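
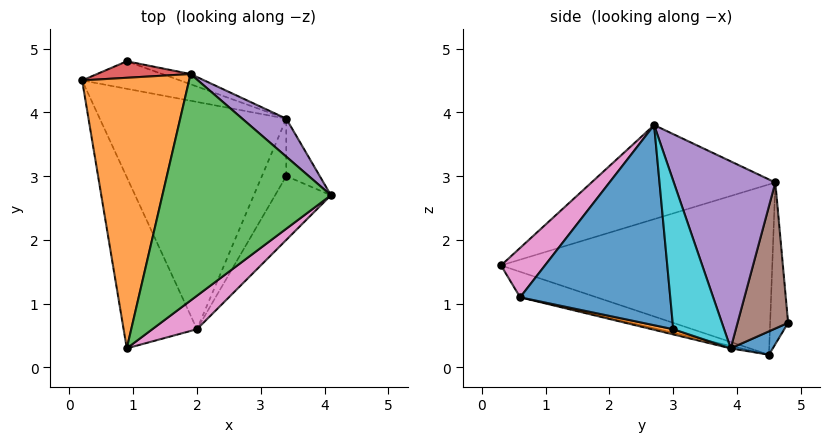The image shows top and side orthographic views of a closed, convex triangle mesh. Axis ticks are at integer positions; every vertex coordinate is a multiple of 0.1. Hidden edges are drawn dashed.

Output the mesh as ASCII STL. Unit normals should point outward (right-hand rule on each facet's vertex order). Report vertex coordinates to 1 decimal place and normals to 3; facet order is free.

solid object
 facet normal 0.158 0.733 -0.661
  outer loop
   vertex 3.4 3.9 0.3
   vertex 0.2 4.5 0.2
   vertex 0.9 4.8 0.7
  endloop
 endfacet
 facet normal -0.846 0.036 0.532
  outer loop
   vertex 1.9 4.6 2.9
   vertex 0.2 4.5 0.2
   vertex 0.9 0.3 1.6
  endloop
 endfacet
 facet normal -0.482 -0.149 0.863
  outer loop
   vertex 1.9 4.6 2.9
   vertex 0.9 0.3 1.6
   vertex 4.1 2.7 3.8
  endloop
 endfacet
 facet normal -0.558 0.764 0.323
  outer loop
   vertex 1.9 4.6 2.9
   vertex 0.9 4.8 0.7
   vertex 0.2 4.5 0.2
  endloop
 endfacet
 facet normal 0.612 0.777 0.144
  outer loop
   vertex 1.9 4.6 2.9
   vertex 4.1 2.7 3.8
   vertex 3.4 3.9 0.3
  endloop
 endfacet
 facet normal 0.329 0.942 -0.064
  outer loop
   vertex 1.9 4.6 2.9
   vertex 3.4 3.9 0.3
   vertex 0.9 4.8 0.7
  endloop
 endfacet
 facet normal 0.393 -0.849 0.355
  outer loop
   vertex 2.0 0.6 1.1
   vertex 4.1 2.7 3.8
   vertex 0.9 0.3 1.6
  endloop
 endfacet
 facet normal -0.308 -0.347 -0.886
  outer loop
   vertex 2.0 0.6 1.1
   vertex 0.9 0.3 1.6
   vertex 0.2 4.5 0.2
  endloop
 endfacet
 facet normal -0.013 -0.230 -0.973
  outer loop
   vertex 2.0 0.6 1.1
   vertex 0.2 4.5 0.2
   vertex 3.4 3.9 0.3
  endloop
 endfacet
 facet normal 0.973 -0.073 -0.220
  outer loop
   vertex 3.4 3.0 0.6
   vertex 3.4 3.9 0.3
   vertex 4.1 2.7 3.8
  endloop
 endfacet
 facet normal 0.819 -0.526 -0.229
  outer loop
   vertex 3.4 3.0 0.6
   vertex 4.1 2.7 3.8
   vertex 2.0 0.6 1.1
  endloop
 endfacet
 facet normal 0.199 -0.310 -0.930
  outer loop
   vertex 3.4 3.0 0.6
   vertex 2.0 0.6 1.1
   vertex 3.4 3.9 0.3
  endloop
 endfacet
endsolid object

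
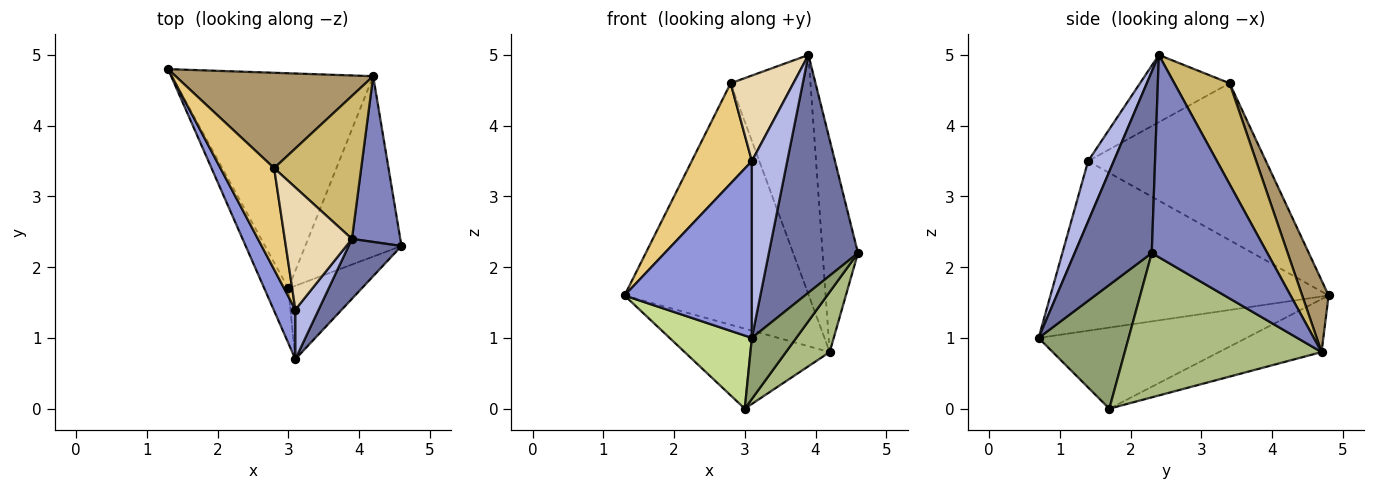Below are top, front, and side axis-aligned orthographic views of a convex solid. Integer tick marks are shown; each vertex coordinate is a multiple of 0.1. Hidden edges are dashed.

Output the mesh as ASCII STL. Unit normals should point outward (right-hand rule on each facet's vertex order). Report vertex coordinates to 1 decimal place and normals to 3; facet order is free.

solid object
 facet normal 0.643 -0.743 0.187
  outer loop
   vertex 3.9 2.4 5.0
   vertex 3.1 0.7 1.0
   vertex 4.6 2.3 2.2
  endloop
 endfacet
 facet normal 0.932 0.285 0.223
  outer loop
   vertex 4.2 4.7 0.8
   vertex 3.9 2.4 5.0
   vertex 4.6 2.3 2.2
  endloop
 endfacet
 facet normal -0.903 -0.413 0.116
  outer loop
   vertex 3.1 1.4 3.5
   vertex 1.3 4.8 1.6
   vertex 3.1 0.7 1.0
  endloop
 endfacet
 facet normal 0.572 -0.790 0.221
  outer loop
   vertex 3.1 1.4 3.5
   vertex 3.1 0.7 1.0
   vertex 3.9 2.4 5.0
  endloop
 endfacet
 facet normal 0.792 -0.390 -0.470
  outer loop
   vertex 3.0 1.7 0.0
   vertex 4.6 2.3 2.2
   vertex 3.1 0.7 1.0
  endloop
 endfacet
 facet normal 0.818 -0.182 -0.545
  outer loop
   vertex 3.0 1.7 0.0
   vertex 4.2 4.7 0.8
   vertex 4.6 2.3 2.2
  endloop
 endfacet
 facet normal -0.897 -0.355 -0.265
  outer loop
   vertex 3.0 1.7 0.0
   vertex 3.1 0.7 1.0
   vertex 1.3 4.8 1.6
  endloop
 endfacet
 facet normal -0.239 0.338 -0.910
  outer loop
   vertex 3.0 1.7 0.0
   vertex 1.3 4.8 1.6
   vertex 4.2 4.7 0.8
  endloop
 endfacet
 facet normal 0.132 0.922 0.364
  outer loop
   vertex 2.8 3.4 4.6
   vertex 4.2 4.7 0.8
   vertex 1.3 4.8 1.6
  endloop
 endfacet
 facet normal 0.511 0.738 0.441
  outer loop
   vertex 2.8 3.4 4.6
   vertex 3.9 2.4 5.0
   vertex 4.2 4.7 0.8
  endloop
 endfacet
 facet normal -0.901 -0.305 0.308
  outer loop
   vertex 2.8 3.4 4.6
   vertex 1.3 4.8 1.6
   vertex 3.1 1.4 3.5
  endloop
 endfacet
 facet normal -0.634 -0.444 0.634
  outer loop
   vertex 2.8 3.4 4.6
   vertex 3.1 1.4 3.5
   vertex 3.9 2.4 5.0
  endloop
 endfacet
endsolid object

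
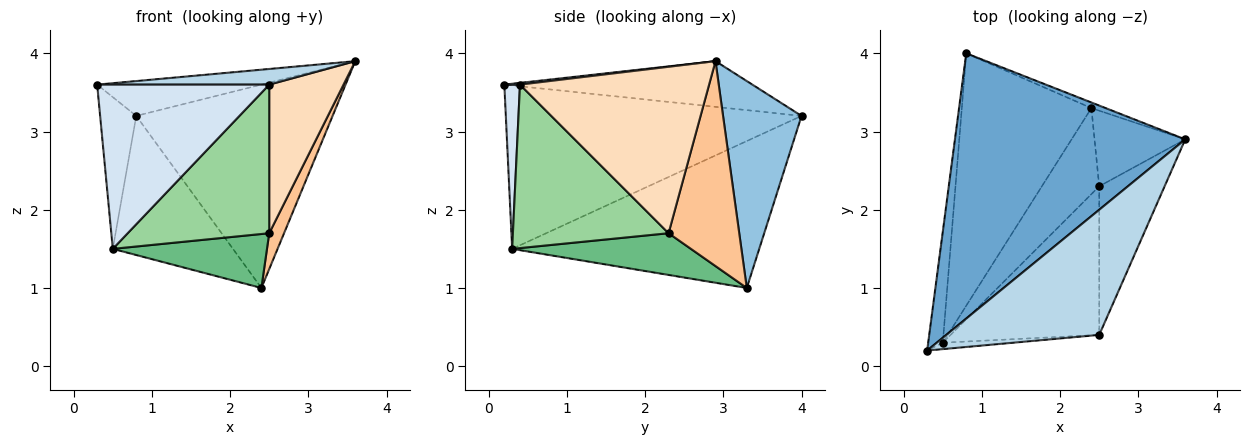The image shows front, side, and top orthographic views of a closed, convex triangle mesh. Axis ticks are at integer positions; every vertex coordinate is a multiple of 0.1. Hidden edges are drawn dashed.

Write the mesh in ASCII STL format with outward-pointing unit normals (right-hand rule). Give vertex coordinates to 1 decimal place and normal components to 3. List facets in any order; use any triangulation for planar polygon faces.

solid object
 facet normal -0.193 0.128 0.973
  outer loop
   vertex 0.8 4.0 3.2
   vertex 0.3 0.2 3.6
   vertex 3.6 2.9 3.9
  endloop
 endfacet
 facet normal 0.371 0.928 -0.026
  outer loop
   vertex 2.4 3.3 1.0
   vertex 0.8 4.0 3.2
   vertex 3.6 2.9 3.9
  endloop
 endfacet
 facet normal 0.011 -0.124 0.992
  outer loop
   vertex 2.5 0.4 3.6
   vertex 3.6 2.9 3.9
   vertex 0.3 0.2 3.6
  endloop
 endfacet
 facet normal 0.090 -0.995 -0.039
  outer loop
   vertex 0.5 0.3 1.5
   vertex 2.5 0.4 3.6
   vertex 0.3 0.2 3.6
  endloop
 endfacet
 facet normal -0.989 0.121 -0.088
  outer loop
   vertex 0.5 0.3 1.5
   vertex 0.3 0.2 3.6
   vertex 0.8 4.0 3.2
  endloop
 endfacet
 facet normal -0.705 0.343 -0.621
  outer loop
   vertex 0.5 0.3 1.5
   vertex 0.8 4.0 3.2
   vertex 2.4 3.3 1.0
  endloop
 endfacet
 facet normal 0.898 -0.189 -0.398
  outer loop
   vertex 2.5 2.3 1.7
   vertex 2.4 3.3 1.0
   vertex 3.6 2.9 3.9
  endloop
 endfacet
 facet normal 0.874 -0.343 -0.343
  outer loop
   vertex 2.5 2.3 1.7
   vertex 3.6 2.9 3.9
   vertex 2.5 0.4 3.6
  endloop
 endfacet
 facet normal 0.525 -0.452 -0.721
  outer loop
   vertex 2.5 2.3 1.7
   vertex 0.5 0.3 1.5
   vertex 2.4 3.3 1.0
  endloop
 endfacet
 facet normal 0.614 -0.558 -0.558
  outer loop
   vertex 2.5 2.3 1.7
   vertex 2.5 0.4 3.6
   vertex 0.5 0.3 1.5
  endloop
 endfacet
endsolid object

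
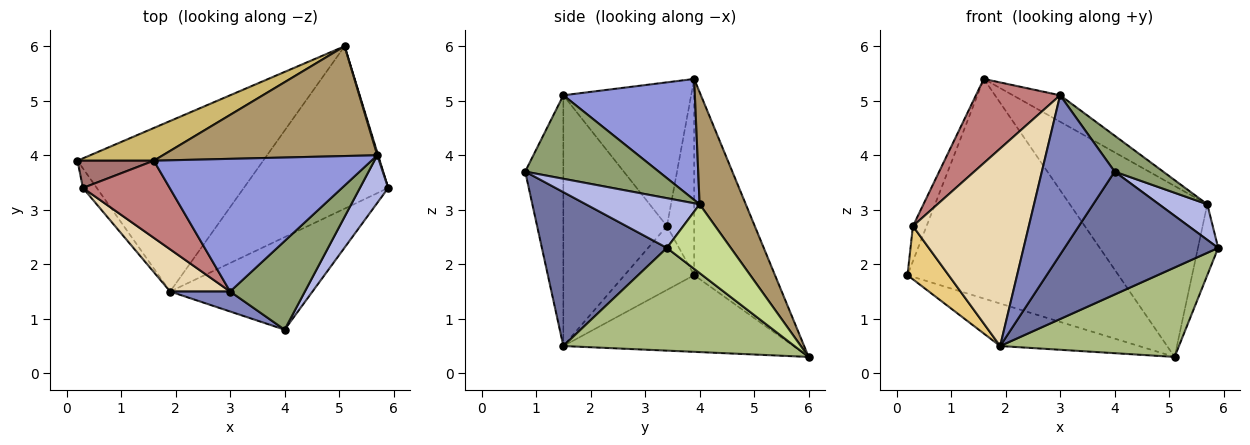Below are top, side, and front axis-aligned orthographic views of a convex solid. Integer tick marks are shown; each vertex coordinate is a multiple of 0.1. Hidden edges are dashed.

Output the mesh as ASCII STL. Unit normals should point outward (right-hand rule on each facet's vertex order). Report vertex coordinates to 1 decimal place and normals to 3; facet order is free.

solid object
 facet normal 0.545 -0.670 -0.504
  outer loop
   vertex 1.9 1.5 0.5
   vertex 5.9 3.4 2.3
   vertex 4.0 0.8 3.7
  endloop
 endfacet
 facet normal -0.462 -0.880 0.110
  outer loop
   vertex 3.0 1.5 5.1
   vertex 1.9 1.5 0.5
   vertex 4.0 0.8 3.7
  endloop
 endfacet
 facet normal 0.479 0.172 0.861
  outer loop
   vertex 5.7 4.0 3.1
   vertex 1.6 3.9 5.4
   vertex 3.0 1.5 5.1
  endloop
 endfacet
 facet normal 0.816 -0.346 0.464
  outer loop
   vertex 5.7 4.0 3.1
   vertex 4.0 0.8 3.7
   vertex 5.9 3.4 2.3
  endloop
 endfacet
 facet normal 0.719 -0.261 0.644
  outer loop
   vertex 5.7 4.0 3.1
   vertex 3.0 1.5 5.1
   vertex 4.0 0.8 3.7
  endloop
 endfacet
 facet normal 0.529 -0.409 -0.744
  outer loop
   vertex 5.1 6.0 0.3
   vertex 5.9 3.4 2.3
   vertex 1.9 1.5 0.5
  endloop
 endfacet
 facet normal 0.953 0.302 0.012
  outer loop
   vertex 5.1 6.0 0.3
   vertex 5.7 4.0 3.1
   vertex 5.9 3.4 2.3
  endloop
 endfacet
 facet normal -0.372 0.224 -0.901
  outer loop
   vertex 5.1 6.0 0.3
   vertex 1.9 1.5 0.5
   vertex 0.2 3.9 1.8
  endloop
 endfacet
 facet normal 0.272 0.810 0.520
  outer loop
   vertex 5.1 6.0 0.3
   vertex 1.6 3.9 5.4
   vertex 5.7 4.0 3.1
  endloop
 endfacet
 facet normal -0.354 0.925 0.138
  outer loop
   vertex 5.1 6.0 0.3
   vertex 0.2 3.9 1.8
   vertex 1.6 3.9 5.4
  endloop
 endfacet
 facet normal -0.846 -0.500 -0.184
  outer loop
   vertex 0.3 3.4 2.7
   vertex 0.2 3.9 1.8
   vertex 1.9 1.5 0.5
  endloop
 endfacet
 facet normal -0.658 -0.736 0.157
  outer loop
   vertex 0.3 3.4 2.7
   vertex 1.9 1.5 0.5
   vertex 3.0 1.5 5.1
  endloop
 endfacet
 facet normal -0.845 0.422 0.329
  outer loop
   vertex 0.3 3.4 2.7
   vertex 1.6 3.9 5.4
   vertex 0.2 3.9 1.8
  endloop
 endfacet
 facet normal -0.746 -0.491 0.450
  outer loop
   vertex 0.3 3.4 2.7
   vertex 3.0 1.5 5.1
   vertex 1.6 3.9 5.4
  endloop
 endfacet
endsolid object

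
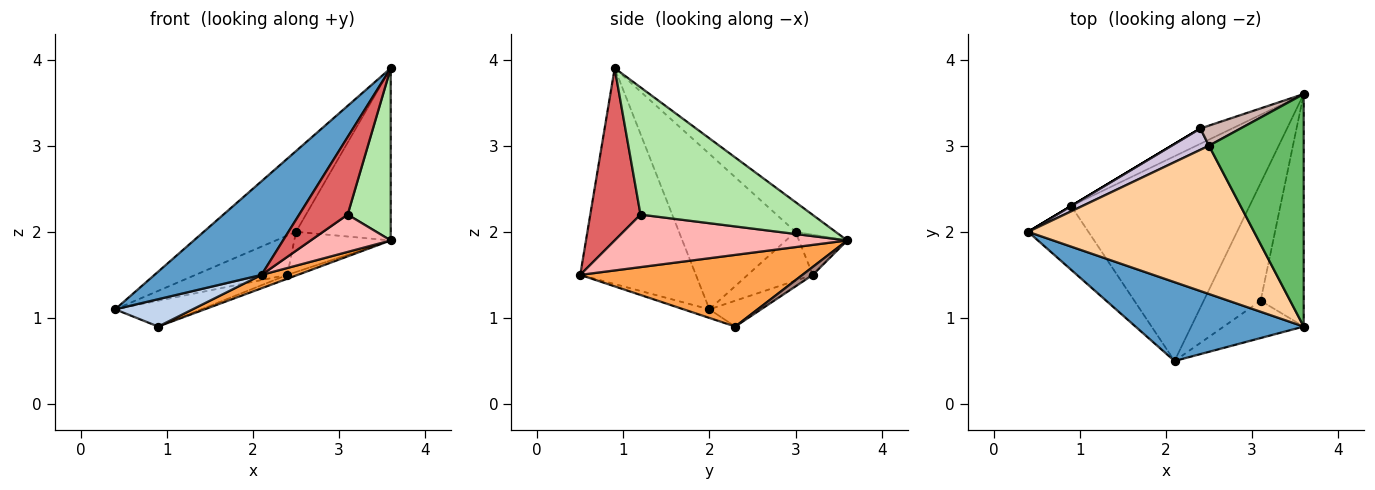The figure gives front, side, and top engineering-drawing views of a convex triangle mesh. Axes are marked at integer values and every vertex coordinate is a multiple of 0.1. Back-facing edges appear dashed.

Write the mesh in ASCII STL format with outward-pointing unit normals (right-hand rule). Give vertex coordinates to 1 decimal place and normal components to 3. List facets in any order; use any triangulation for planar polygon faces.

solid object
 facet normal -0.637 -0.590 0.496
  outer loop
   vertex 2.1 0.5 1.5
   vertex 3.6 0.9 3.9
   vertex 0.4 2.0 1.1
  endloop
 endfacet
 facet normal -0.130 -0.391 -0.911
  outer loop
   vertex 0.9 2.3 0.9
   vertex 2.1 0.5 1.5
   vertex 0.4 2.0 1.1
  endloop
 endfacet
 facet normal 0.372 -0.061 -0.926
  outer loop
   vertex 0.9 2.3 0.9
   vertex 3.6 3.6 1.9
   vertex 2.1 0.5 1.5
  endloop
 endfacet
 facet normal -0.517 0.409 0.752
  outer loop
   vertex 2.5 3.0 2.0
   vertex 0.4 2.0 1.1
   vertex 3.6 0.9 3.9
  endloop
 endfacet
 facet normal -0.244 0.577 0.779
  outer loop
   vertex 2.5 3.0 2.0
   vertex 3.6 0.9 3.9
   vertex 3.6 3.6 1.9
  endloop
 endfacet
 facet normal 0.922 -0.231 -0.312
  outer loop
   vertex 3.1 1.2 2.2
   vertex 3.6 3.6 1.9
   vertex 3.6 0.9 3.9
  endloop
 endfacet
 facet normal 0.683 -0.658 -0.317
  outer loop
   vertex 3.1 1.2 2.2
   vertex 3.6 0.9 3.9
   vertex 2.1 0.5 1.5
  endloop
 endfacet
 facet normal 0.660 -0.227 -0.716
  outer loop
   vertex 3.1 1.2 2.2
   vertex 2.1 0.5 1.5
   vertex 3.6 3.6 1.9
  endloop
 endfacet
 facet normal -0.514 0.857 0.000
  outer loop
   vertex 2.4 3.2 1.5
   vertex 0.9 2.3 0.9
   vertex 0.4 2.0 1.1
  endloop
 endfacet
 facet normal -0.529 0.746 0.404
  outer loop
   vertex 2.4 3.2 1.5
   vertex 0.4 2.0 1.1
   vertex 2.5 3.0 2.0
  endloop
 endfacet
 facet normal 0.236 0.236 -0.943
  outer loop
   vertex 2.4 3.2 1.5
   vertex 3.6 3.6 1.9
   vertex 0.9 2.3 0.9
  endloop
 endfacet
 facet normal -0.408 0.816 0.408
  outer loop
   vertex 2.4 3.2 1.5
   vertex 2.5 3.0 2.0
   vertex 3.6 3.6 1.9
  endloop
 endfacet
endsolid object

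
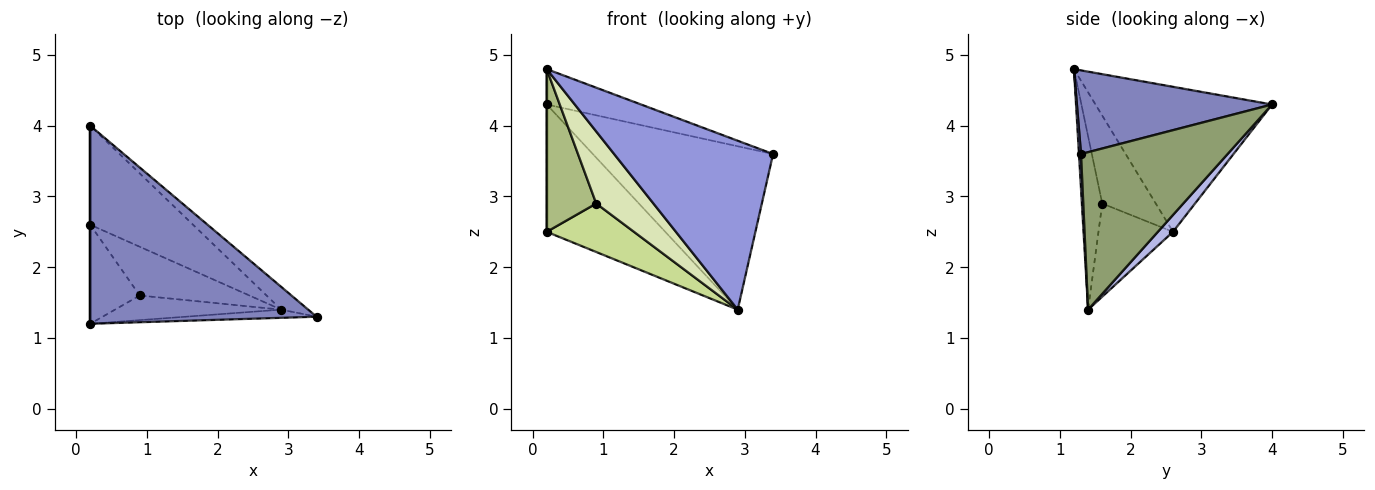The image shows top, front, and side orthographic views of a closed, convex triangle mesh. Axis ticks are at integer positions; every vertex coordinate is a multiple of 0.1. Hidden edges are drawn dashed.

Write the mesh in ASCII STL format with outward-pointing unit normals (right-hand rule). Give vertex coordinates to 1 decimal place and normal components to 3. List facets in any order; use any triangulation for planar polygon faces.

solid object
 facet normal -1.000 0.000 0.000
  outer loop
   vertex 0.2 4.0 4.3
   vertex 0.2 2.6 2.5
   vertex 0.2 1.2 4.8
  endloop
 endfacet
 facet normal 0.342 0.165 0.925
  outer loop
   vertex 0.2 4.0 4.3
   vertex 0.2 1.2 4.8
   vertex 3.4 1.3 3.6
  endloop
 endfacet
 facet normal 0.013 -0.999 -0.048
  outer loop
   vertex 2.9 1.4 1.4
   vertex 3.4 1.3 3.6
   vertex 0.2 1.2 4.8
  endloop
 endfacet
 facet normal 0.100 0.785 -0.611
  outer loop
   vertex 2.9 1.4 1.4
   vertex 0.2 2.6 2.5
   vertex 0.2 4.0 4.3
  endloop
 endfacet
 facet normal 0.627 0.771 -0.108
  outer loop
   vertex 2.9 1.4 1.4
   vertex 0.2 4.0 4.3
   vertex 3.4 1.3 3.6
  endloop
 endfacet
 facet normal -0.678 -0.628 -0.382
  outer loop
   vertex 0.9 1.6 2.9
   vertex 0.2 1.2 4.8
   vertex 0.2 2.6 2.5
  endloop
 endfacet
 facet normal -0.516 -0.604 -0.607
  outer loop
   vertex 0.9 1.6 2.9
   vertex 0.2 2.6 2.5
   vertex 2.9 1.4 1.4
  endloop
 endfacet
 facet normal -0.320 -0.897 -0.306
  outer loop
   vertex 0.9 1.6 2.9
   vertex 2.9 1.4 1.4
   vertex 0.2 1.2 4.8
  endloop
 endfacet
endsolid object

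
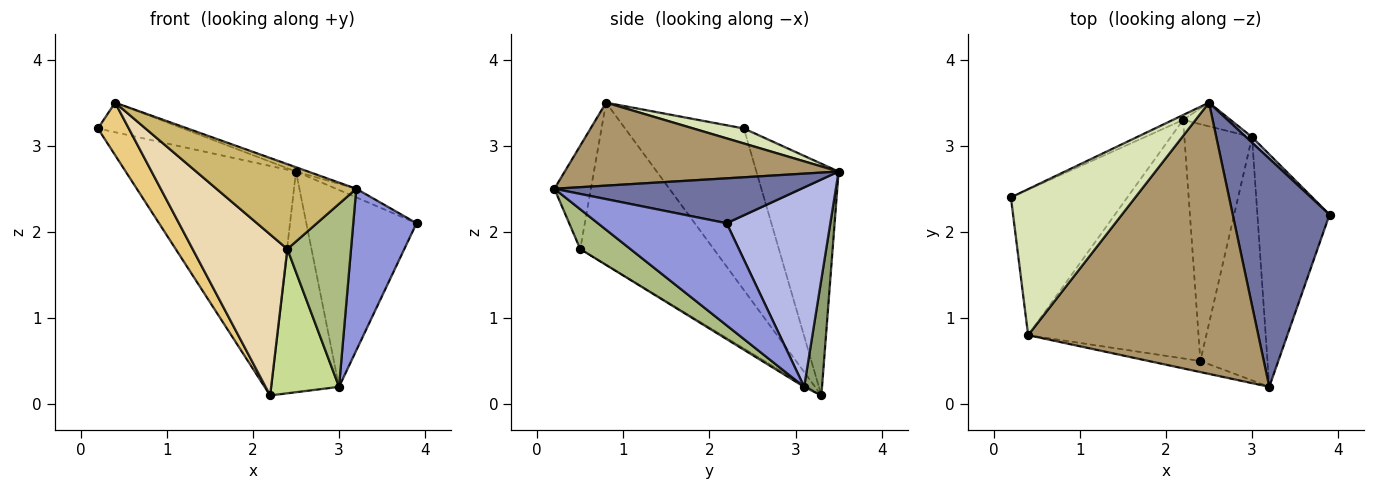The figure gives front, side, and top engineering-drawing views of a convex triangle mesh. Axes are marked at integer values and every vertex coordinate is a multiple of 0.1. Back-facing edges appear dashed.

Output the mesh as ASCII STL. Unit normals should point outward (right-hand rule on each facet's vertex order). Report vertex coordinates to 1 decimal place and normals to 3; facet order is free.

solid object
 facet normal 0.420 0.034 0.907
  outer loop
   vertex 2.5 3.5 2.7
   vertex 3.2 0.2 2.5
   vertex 3.9 2.2 2.1
  endloop
 endfacet
 facet normal -0.435 0.900 -0.019
  outer loop
   vertex 2.5 3.5 2.7
   vertex 2.2 3.3 0.1
   vertex 0.2 2.4 3.2
  endloop
 endfacet
 facet normal 0.758 -0.372 -0.535
  outer loop
   vertex 3.0 3.1 0.2
   vertex 3.9 2.2 2.1
   vertex 3.2 0.2 2.5
  endloop
 endfacet
 facet normal 0.685 0.728 0.020
  outer loop
   vertex 3.0 3.1 0.2
   vertex 2.5 3.5 2.7
   vertex 3.9 2.2 2.1
  endloop
 endfacet
 facet normal 0.253 0.962 -0.103
  outer loop
   vertex 3.0 3.1 0.2
   vertex 2.2 3.3 0.1
   vertex 2.5 3.5 2.7
  endloop
 endfacet
 facet normal 0.428 -0.543 -0.722
  outer loop
   vertex 3.0 3.1 0.2
   vertex 3.2 0.2 2.5
   vertex 2.4 0.5 1.8
  endloop
 endfacet
 facet normal -0.023 -0.520 -0.854
  outer loop
   vertex 3.0 3.1 0.2
   vertex 2.4 0.5 1.8
   vertex 2.2 3.3 0.1
  endloop
 endfacet
 facet normal 0.117 0.197 0.973
  outer loop
   vertex 0.4 0.8 3.5
   vertex 2.5 3.5 2.7
   vertex 0.2 2.4 3.2
  endloop
 endfacet
 facet normal 0.339 0.015 0.941
  outer loop
   vertex 0.4 0.8 3.5
   vertex 3.2 0.2 2.5
   vertex 2.5 3.5 2.7
  endloop
 endfacet
 facet normal -0.250 -0.960 -0.125
  outer loop
   vertex 0.4 0.8 3.5
   vertex 2.4 0.5 1.8
   vertex 3.2 0.2 2.5
  endloop
 endfacet
 facet normal -0.794 -0.206 -0.572
  outer loop
   vertex 0.4 0.8 3.5
   vertex 0.2 2.4 3.2
   vertex 2.2 3.3 0.1
  endloop
 endfacet
 facet normal -0.619 -0.439 -0.651
  outer loop
   vertex 0.4 0.8 3.5
   vertex 2.2 3.3 0.1
   vertex 2.4 0.5 1.8
  endloop
 endfacet
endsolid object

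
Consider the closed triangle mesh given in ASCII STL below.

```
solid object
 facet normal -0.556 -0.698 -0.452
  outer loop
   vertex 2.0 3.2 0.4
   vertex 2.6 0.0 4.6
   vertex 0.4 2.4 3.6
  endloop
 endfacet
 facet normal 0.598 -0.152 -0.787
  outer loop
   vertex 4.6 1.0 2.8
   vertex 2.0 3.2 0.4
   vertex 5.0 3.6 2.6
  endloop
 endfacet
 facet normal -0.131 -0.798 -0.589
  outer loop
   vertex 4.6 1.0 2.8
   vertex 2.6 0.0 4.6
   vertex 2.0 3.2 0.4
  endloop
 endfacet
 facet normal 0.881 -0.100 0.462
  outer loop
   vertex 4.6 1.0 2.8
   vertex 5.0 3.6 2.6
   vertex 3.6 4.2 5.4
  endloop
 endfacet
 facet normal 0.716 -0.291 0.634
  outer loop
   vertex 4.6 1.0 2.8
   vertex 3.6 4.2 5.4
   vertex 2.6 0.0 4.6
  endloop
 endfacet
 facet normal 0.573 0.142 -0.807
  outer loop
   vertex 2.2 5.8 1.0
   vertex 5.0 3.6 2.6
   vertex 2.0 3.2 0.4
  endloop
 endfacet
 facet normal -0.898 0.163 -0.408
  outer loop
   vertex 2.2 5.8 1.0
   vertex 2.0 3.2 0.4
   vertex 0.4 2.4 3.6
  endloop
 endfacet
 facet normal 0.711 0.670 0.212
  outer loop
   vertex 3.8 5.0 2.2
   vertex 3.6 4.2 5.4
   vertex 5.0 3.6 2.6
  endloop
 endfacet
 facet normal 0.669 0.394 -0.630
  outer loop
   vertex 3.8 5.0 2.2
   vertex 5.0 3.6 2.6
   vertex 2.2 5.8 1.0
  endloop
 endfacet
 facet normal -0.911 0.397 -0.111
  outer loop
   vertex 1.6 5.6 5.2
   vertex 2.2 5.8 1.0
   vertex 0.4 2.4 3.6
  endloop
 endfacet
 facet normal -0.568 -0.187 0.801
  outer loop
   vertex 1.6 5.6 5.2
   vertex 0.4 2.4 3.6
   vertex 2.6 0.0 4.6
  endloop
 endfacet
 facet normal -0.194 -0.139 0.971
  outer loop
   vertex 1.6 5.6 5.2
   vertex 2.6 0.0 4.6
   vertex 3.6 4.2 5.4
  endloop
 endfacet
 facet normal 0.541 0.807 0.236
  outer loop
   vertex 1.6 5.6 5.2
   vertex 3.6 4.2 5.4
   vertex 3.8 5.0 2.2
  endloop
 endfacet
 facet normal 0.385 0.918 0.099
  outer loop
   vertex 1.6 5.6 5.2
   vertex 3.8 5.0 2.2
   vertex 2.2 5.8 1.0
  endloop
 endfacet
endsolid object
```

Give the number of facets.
14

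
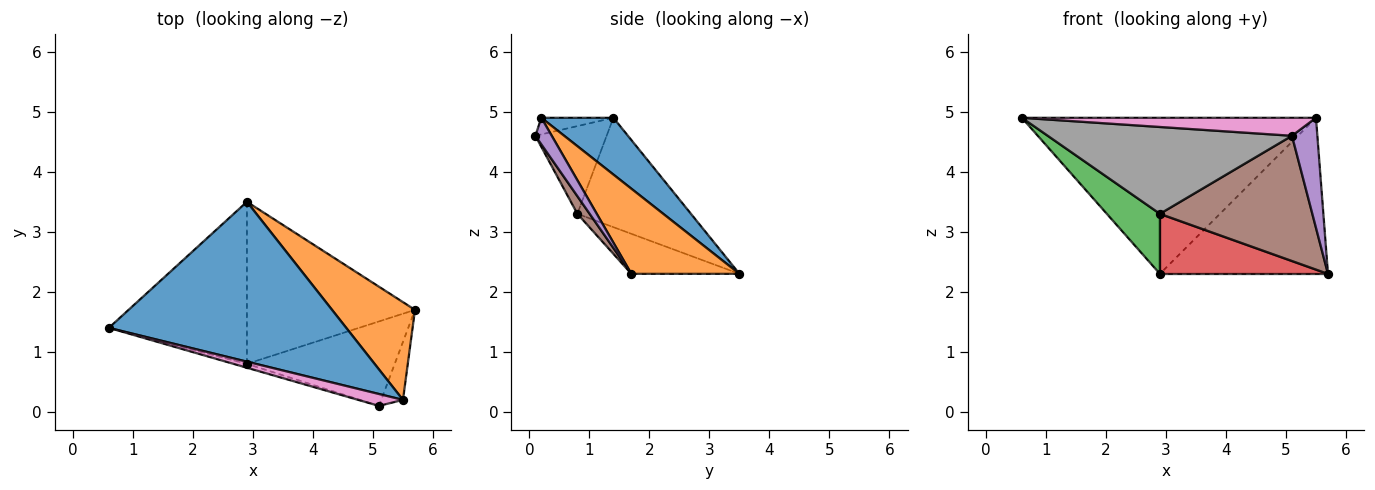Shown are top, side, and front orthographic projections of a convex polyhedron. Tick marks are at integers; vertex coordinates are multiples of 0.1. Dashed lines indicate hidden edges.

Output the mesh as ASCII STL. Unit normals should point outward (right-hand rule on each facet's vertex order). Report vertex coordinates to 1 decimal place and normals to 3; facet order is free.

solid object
 facet normal 0.169 0.689 0.705
  outer loop
   vertex 5.5 0.2 4.9
   vertex 2.9 3.5 2.3
   vertex 0.6 1.4 4.9
  endloop
 endfacet
 facet normal 0.478 0.744 0.466
  outer loop
   vertex 5.5 0.2 4.9
   vertex 5.7 1.7 2.3
   vertex 2.9 3.5 2.3
  endloop
 endfacet
 facet normal -0.596 -0.279 -0.753
  outer loop
   vertex 2.9 0.8 3.3
   vertex 0.6 1.4 4.9
   vertex 2.9 3.5 2.3
  endloop
 endfacet
 facet normal -0.218 -0.339 -0.915
  outer loop
   vertex 2.9 0.8 3.3
   vertex 2.9 3.5 2.3
   vertex 5.7 1.7 2.3
  endloop
 endfacet
 facet normal 0.496 -0.768 -0.405
  outer loop
   vertex 5.1 0.1 4.6
   vertex 5.7 1.7 2.3
   vertex 5.5 0.2 4.9
  endloop
 endfacet
 facet normal 0.067 -0.827 -0.558
  outer loop
   vertex 5.1 0.1 4.6
   vertex 2.9 0.8 3.3
   vertex 5.7 1.7 2.3
  endloop
 endfacet
 facet normal -0.200 -0.818 0.540
  outer loop
   vertex 5.1 0.1 4.6
   vertex 5.5 0.2 4.9
   vertex 0.6 1.4 4.9
  endloop
 endfacet
 facet normal -0.280 -0.959 -0.043
  outer loop
   vertex 5.1 0.1 4.6
   vertex 0.6 1.4 4.9
   vertex 2.9 0.8 3.3
  endloop
 endfacet
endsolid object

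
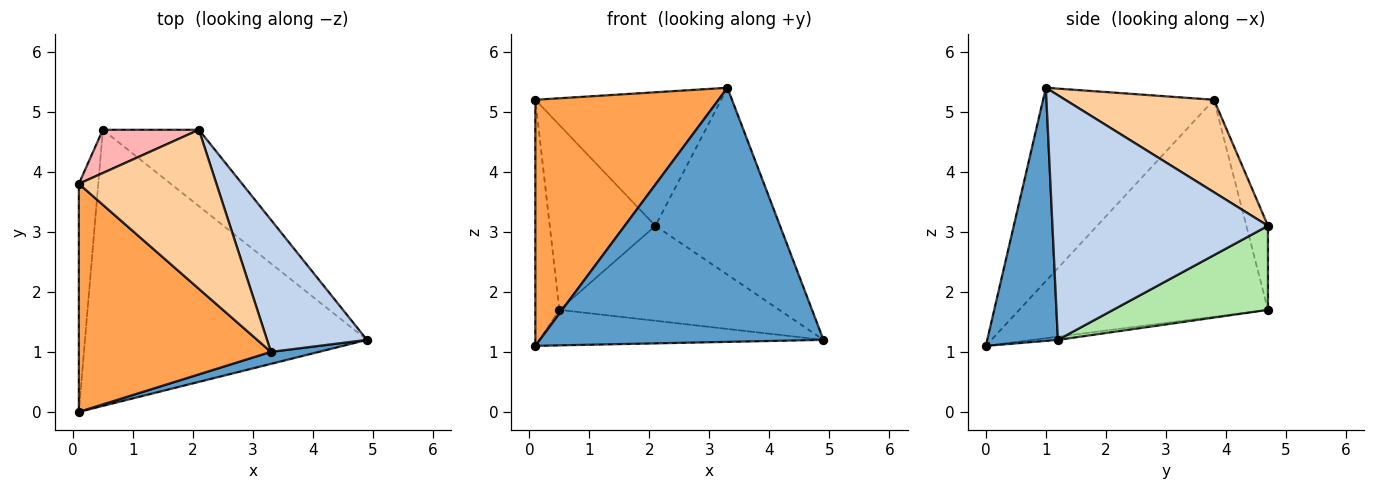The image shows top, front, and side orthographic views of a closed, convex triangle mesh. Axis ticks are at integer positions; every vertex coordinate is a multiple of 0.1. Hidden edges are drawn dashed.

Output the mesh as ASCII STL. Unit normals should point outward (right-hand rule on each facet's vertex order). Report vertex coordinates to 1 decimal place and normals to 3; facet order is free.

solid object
 facet normal 0.241 -0.969 0.046
  outer loop
   vertex 3.3 1.0 5.4
   vertex 0.1 0.0 1.1
   vertex 4.9 1.2 1.2
  endloop
 endfacet
 facet normal 0.816 0.472 0.333
  outer loop
   vertex 3.3 1.0 5.4
   vertex 4.9 1.2 1.2
   vertex 2.1 4.7 3.1
  endloop
 endfacet
 facet normal -0.565 -0.605 0.561
  outer loop
   vertex 0.1 3.8 5.2
   vertex 0.1 0.0 1.1
   vertex 3.3 1.0 5.4
  endloop
 endfacet
 facet normal 0.458 0.572 0.681
  outer loop
   vertex 0.1 3.8 5.2
   vertex 3.3 1.0 5.4
   vertex 2.1 4.7 3.1
  endloop
 endfacet
 facet normal -0.011 0.128 -0.992
  outer loop
   vertex 0.5 4.7 1.7
   vertex 4.9 1.2 1.2
   vertex 0.1 0.0 1.1
  endloop
 endfacet
 facet normal 0.481 0.683 -0.550
  outer loop
   vertex 0.5 4.7 1.7
   vertex 2.1 4.7 3.1
   vertex 4.9 1.2 1.2
  endloop
 endfacet
 facet normal -0.991 0.096 -0.089
  outer loop
   vertex 0.5 4.7 1.7
   vertex 0.1 0.0 1.1
   vertex 0.1 3.8 5.2
  endloop
 endfacet
 facet normal -0.195 0.955 0.223
  outer loop
   vertex 0.5 4.7 1.7
   vertex 0.1 3.8 5.2
   vertex 2.1 4.7 3.1
  endloop
 endfacet
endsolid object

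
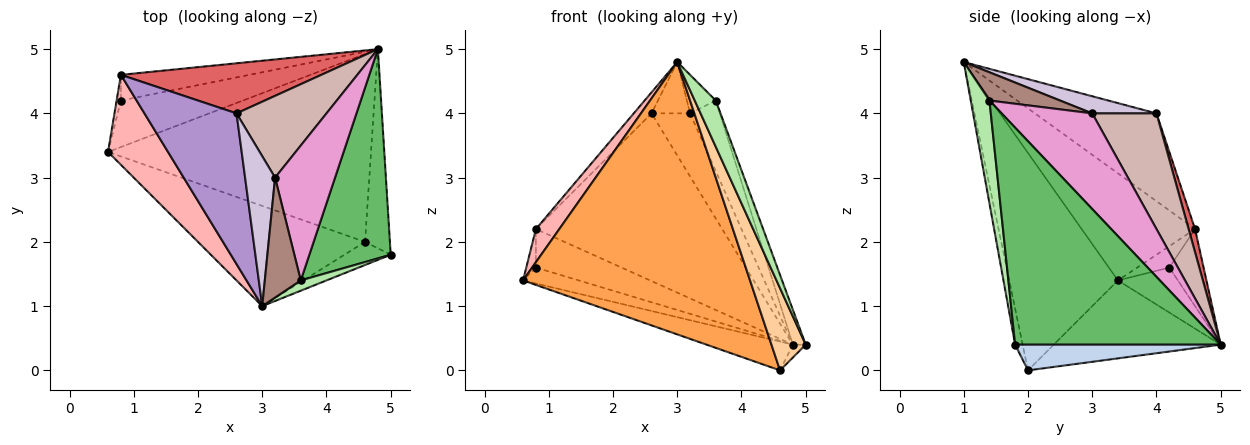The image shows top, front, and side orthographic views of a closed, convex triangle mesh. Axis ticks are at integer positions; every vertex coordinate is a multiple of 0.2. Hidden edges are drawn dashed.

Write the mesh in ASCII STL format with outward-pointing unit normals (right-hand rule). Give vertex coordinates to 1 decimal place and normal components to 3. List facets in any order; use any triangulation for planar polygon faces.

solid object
 facet normal -0.281 0.145 -0.949
  outer loop
   vertex 4.6 2.0 0.0
   vertex 0.6 3.4 1.4
   vertex 4.8 5.0 0.4
  endloop
 endfacet
 facet normal 0.718 0.045 -0.695
  outer loop
   vertex 4.6 2.0 0.0
   vertex 4.8 5.0 0.4
   vertex 5.0 1.8 0.4
  endloop
 endfacet
 facet normal -0.410 -0.856 -0.315
  outer loop
   vertex 4.6 2.0 0.0
   vertex 3.0 1.0 4.8
   vertex 0.6 3.4 1.4
  endloop
 endfacet
 facet normal -0.206 -0.942 -0.265
  outer loop
   vertex 4.6 2.0 0.0
   vertex 5.0 1.8 0.4
   vertex 3.0 1.0 4.8
  endloop
 endfacet
 facet normal 0.935 0.058 0.351
  outer loop
   vertex 3.6 1.4 4.2
   vertex 5.0 1.8 0.4
   vertex 4.8 5.0 0.4
  endloop
 endfacet
 facet normal 0.655 -0.737 0.164
  outer loop
   vertex 3.6 1.4 4.2
   vertex 3.0 1.0 4.8
   vertex 5.0 1.8 0.4
  endloop
 endfacet
 facet normal 0.033 0.958 0.286
  outer loop
   vertex 0.8 4.6 2.2
   vertex 2.6 4.0 4.0
   vertex 4.8 5.0 0.4
  endloop
 endfacet
 facet normal -0.859 -0.177 0.481
  outer loop
   vertex 0.8 4.6 2.2
   vertex 0.6 3.4 1.4
   vertex 3.0 1.0 4.8
  endloop
 endfacet
 facet normal -0.687 0.100 0.720
  outer loop
   vertex 0.8 4.6 2.2
   vertex 3.0 1.0 4.8
   vertex 2.6 4.0 4.0
  endloop
 endfacet
 facet normal 0.476 0.285 0.832
  outer loop
   vertex 3.2 3.0 4.0
   vertex 2.6 4.0 4.0
   vertex 3.0 1.0 4.8
  endloop
 endfacet
 facet normal 0.599 0.245 0.762
  outer loop
   vertex 3.2 3.0 4.0
   vertex 3.0 1.0 4.8
   vertex 3.6 1.4 4.2
  endloop
 endfacet
 facet normal 0.713 0.428 0.555
  outer loop
   vertex 3.2 3.0 4.0
   vertex 4.8 5.0 0.4
   vertex 2.6 4.0 4.0
  endloop
 endfacet
 facet normal 0.816 0.268 0.512
  outer loop
   vertex 3.2 3.0 4.0
   vertex 3.6 1.4 4.2
   vertex 4.8 5.0 0.4
  endloop
 endfacet
 facet normal -0.329 0.306 -0.893
  outer loop
   vertex 0.8 4.2 1.6
   vertex 4.8 5.0 0.4
   vertex 0.6 3.4 1.4
  endloop
 endfacet
 facet normal -0.941 0.282 -0.188
  outer loop
   vertex 0.8 4.2 1.6
   vertex 0.6 3.4 1.4
   vertex 0.8 4.6 2.2
  endloop
 endfacet
 facet normal -0.316 0.789 -0.526
  outer loop
   vertex 0.8 4.2 1.6
   vertex 0.8 4.6 2.2
   vertex 4.8 5.0 0.4
  endloop
 endfacet
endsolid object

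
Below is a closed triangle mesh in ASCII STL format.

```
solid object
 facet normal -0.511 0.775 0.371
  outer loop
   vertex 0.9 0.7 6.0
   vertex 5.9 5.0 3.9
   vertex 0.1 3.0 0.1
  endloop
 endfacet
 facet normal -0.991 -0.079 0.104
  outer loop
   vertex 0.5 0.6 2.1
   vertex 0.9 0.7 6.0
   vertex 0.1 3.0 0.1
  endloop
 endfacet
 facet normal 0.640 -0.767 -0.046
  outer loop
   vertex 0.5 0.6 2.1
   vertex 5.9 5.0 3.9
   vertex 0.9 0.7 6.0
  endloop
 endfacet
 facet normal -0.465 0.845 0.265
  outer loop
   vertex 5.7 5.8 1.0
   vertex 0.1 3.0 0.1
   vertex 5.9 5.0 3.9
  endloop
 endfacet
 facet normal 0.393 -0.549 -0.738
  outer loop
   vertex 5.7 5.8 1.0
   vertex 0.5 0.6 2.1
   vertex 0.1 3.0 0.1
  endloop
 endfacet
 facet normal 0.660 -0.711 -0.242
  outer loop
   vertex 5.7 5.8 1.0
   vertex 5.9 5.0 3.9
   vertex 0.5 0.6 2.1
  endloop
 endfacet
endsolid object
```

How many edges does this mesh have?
9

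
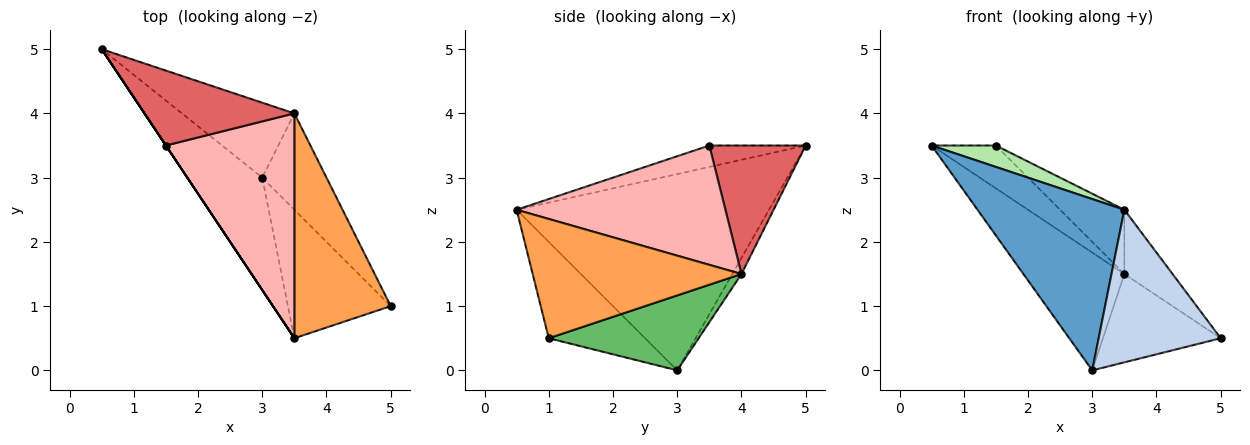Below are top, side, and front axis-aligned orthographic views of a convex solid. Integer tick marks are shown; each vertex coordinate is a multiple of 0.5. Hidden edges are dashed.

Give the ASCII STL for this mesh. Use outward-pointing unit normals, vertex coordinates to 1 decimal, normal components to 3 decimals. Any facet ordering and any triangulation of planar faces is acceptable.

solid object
 facet normal -0.821 -0.478 -0.313
  outer loop
   vertex 3.0 3.0 0.0
   vertex 3.5 0.5 2.5
   vertex 0.5 5.0 3.5
  endloop
 endfacet
 facet normal -0.517 -0.655 -0.551
  outer loop
   vertex 3.0 3.0 0.0
   vertex 5.0 1.0 0.5
   vertex 3.5 0.5 2.5
  endloop
 endfacet
 facet normal 0.766 0.177 0.618
  outer loop
   vertex 3.5 4.0 1.5
   vertex 3.5 0.5 2.5
   vertex 5.0 1.0 0.5
  endloop
 endfacet
 facet normal -0.076 0.841 -0.535
  outer loop
   vertex 3.5 4.0 1.5
   vertex 3.0 3.0 0.0
   vertex 0.5 5.0 3.5
  endloop
 endfacet
 facet normal 0.652 0.512 -0.559
  outer loop
   vertex 3.5 4.0 1.5
   vertex 5.0 1.0 0.5
   vertex 3.0 3.0 0.0
  endloop
 endfacet
 facet normal -0.832 -0.555 0.000
  outer loop
   vertex 1.5 3.5 3.5
   vertex 0.5 5.0 3.5
   vertex 3.5 0.5 2.5
  endloop
 endfacet
 facet normal 0.597 0.398 0.697
  outer loop
   vertex 1.5 3.5 3.5
   vertex 3.5 4.0 1.5
   vertex 0.5 5.0 3.5
  endloop
 endfacet
 facet normal 0.666 0.205 0.717
  outer loop
   vertex 1.5 3.5 3.5
   vertex 3.5 0.5 2.5
   vertex 3.5 4.0 1.5
  endloop
 endfacet
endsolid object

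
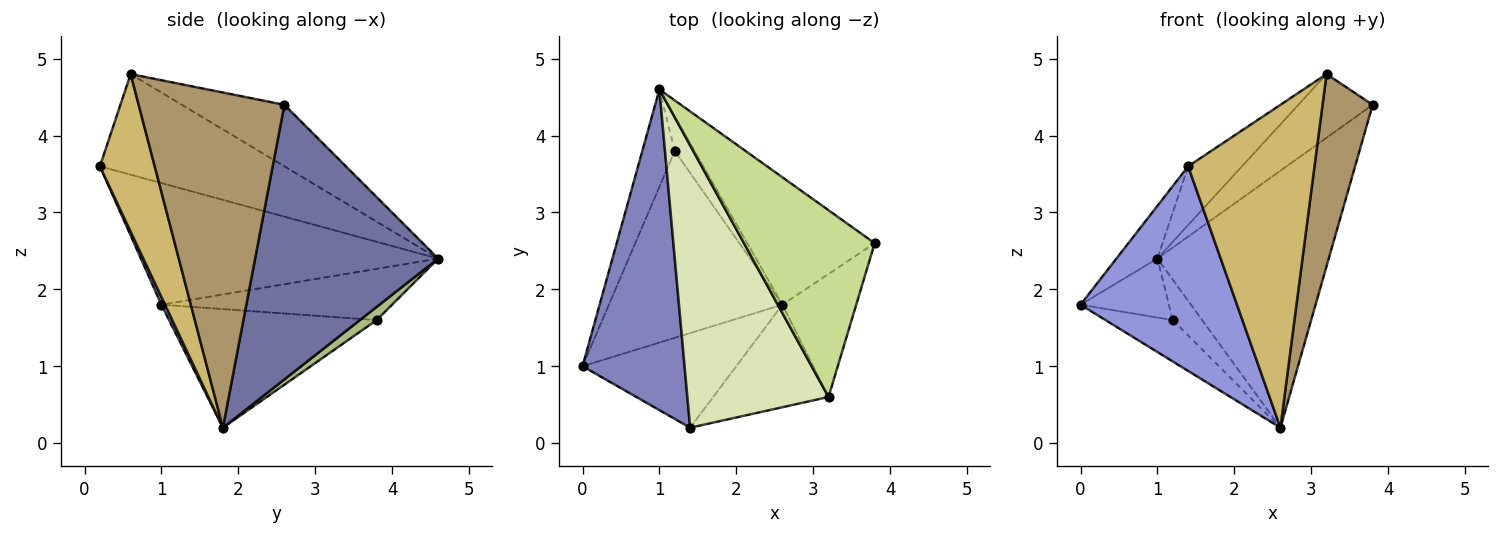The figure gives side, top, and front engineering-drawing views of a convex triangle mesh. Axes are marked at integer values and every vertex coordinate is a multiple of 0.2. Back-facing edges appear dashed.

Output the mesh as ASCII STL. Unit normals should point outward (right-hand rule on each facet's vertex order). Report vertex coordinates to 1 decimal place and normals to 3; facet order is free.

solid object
 facet normal 0.691 0.647 -0.321
  outer loop
   vertex 2.6 1.8 0.2
   vertex 1.0 4.6 2.4
   vertex 3.8 2.6 4.4
  endloop
 endfacet
 facet normal -0.762 0.105 0.639
  outer loop
   vertex 1.4 0.2 3.6
   vertex 1.0 4.6 2.4
   vertex 0.0 1.0 1.8
  endloop
 endfacet
 facet normal 0.021 -0.907 -0.420
  outer loop
   vertex 1.4 0.2 3.6
   vertex 0.0 1.0 1.8
   vertex 2.6 1.8 0.2
  endloop
 endfacet
 facet normal -0.804 0.308 -0.509
  outer loop
   vertex 1.2 3.8 1.6
   vertex 0.0 1.0 1.8
   vertex 1.0 4.6 2.4
  endloop
 endfacet
 facet normal -0.555 0.180 -0.812
  outer loop
   vertex 1.2 3.8 1.6
   vertex 2.6 1.8 0.2
   vertex 0.0 1.0 1.8
  endloop
 endfacet
 facet normal 0.398 0.697 -0.597
  outer loop
   vertex 1.2 3.8 1.6
   vertex 1.0 4.6 2.4
   vertex 2.6 1.8 0.2
  endloop
 endfacet
 facet normal -0.407 0.295 0.865
  outer loop
   vertex 3.2 0.6 4.8
   vertex 3.8 2.6 4.4
   vertex 1.0 4.6 2.4
  endloop
 endfacet
 facet normal -0.572 0.167 0.803
  outer loop
   vertex 3.2 0.6 4.8
   vertex 1.0 4.6 2.4
   vertex 1.4 0.2 3.6
  endloop
 endfacet
 facet normal 0.926 -0.318 -0.204
  outer loop
   vertex 3.2 0.6 4.8
   vertex 2.6 1.8 0.2
   vertex 3.8 2.6 4.4
  endloop
 endfacet
 facet normal 0.382 -0.881 -0.280
  outer loop
   vertex 3.2 0.6 4.8
   vertex 1.4 0.2 3.6
   vertex 2.6 1.8 0.2
  endloop
 endfacet
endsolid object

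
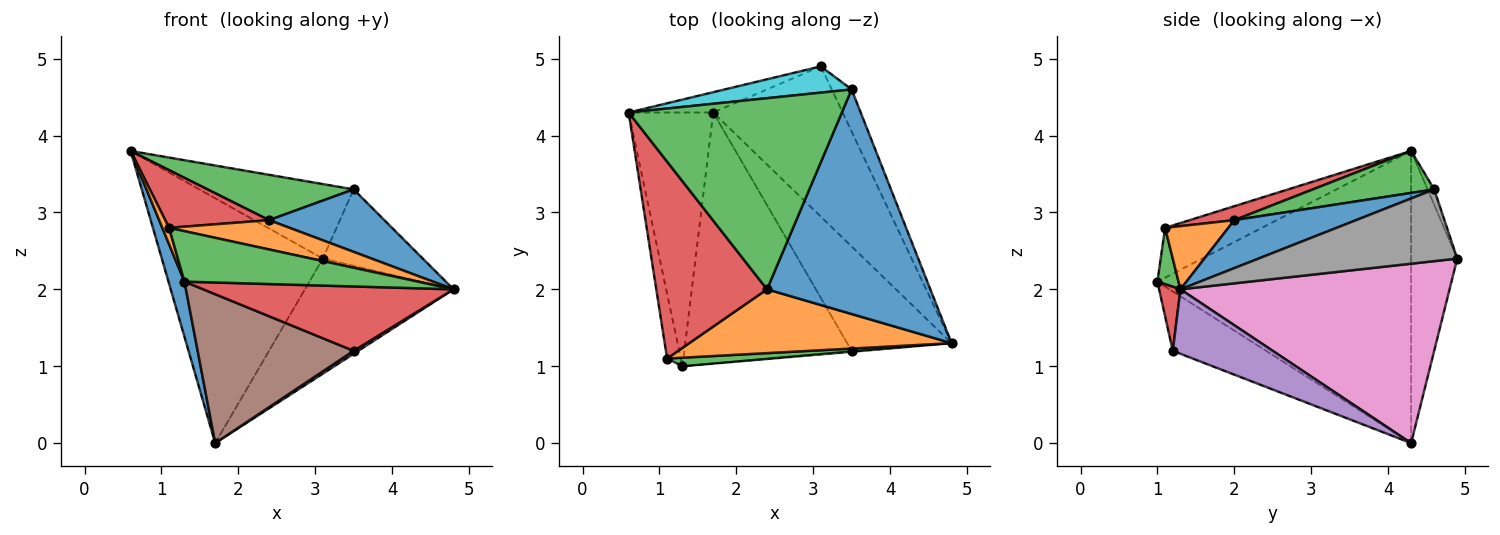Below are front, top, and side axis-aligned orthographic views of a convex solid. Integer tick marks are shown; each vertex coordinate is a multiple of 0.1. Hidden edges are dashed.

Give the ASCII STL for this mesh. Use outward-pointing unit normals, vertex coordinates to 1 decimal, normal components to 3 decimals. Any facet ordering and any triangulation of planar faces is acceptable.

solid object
 facet normal -0.959 -0.060 -0.278
  outer loop
   vertex 1.7 4.3 0.0
   vertex 1.3 1.0 2.1
   vertex 0.6 4.3 3.8
  endloop
 endfacet
 facet normal -0.962 -0.067 -0.265
  outer loop
   vertex 1.1 1.1 2.8
   vertex 0.6 4.3 3.8
   vertex 1.3 1.0 2.1
  endloop
 endfacet
 facet normal 0.089 -0.982 0.166
  outer loop
   vertex 1.1 1.1 2.8
   vertex 1.3 1.0 2.1
   vertex 4.8 1.3 2.0
  endloop
 endfacet
 facet normal 0.085 -0.996 -0.014
  outer loop
   vertex 3.5 1.2 1.2
   vertex 4.8 1.3 2.0
   vertex 1.3 1.0 2.1
  endloop
 endfacet
 facet normal 0.525 -0.024 -0.851
  outer loop
   vertex 3.5 1.2 1.2
   vertex 1.7 4.3 0.0
   vertex 4.8 1.3 2.0
  endloop
 endfacet
 facet normal -0.292 -0.488 -0.823
  outer loop
   vertex 3.5 1.2 1.2
   vertex 1.3 1.0 2.1
   vertex 1.7 4.3 0.0
  endloop
 endfacet
 facet normal 0.740 0.409 -0.534
  outer loop
   vertex 3.1 4.9 2.4
   vertex 4.8 1.3 2.0
   vertex 1.7 4.3 0.0
  endloop
 endfacet
 facet normal 0.867 0.436 -0.240
  outer loop
   vertex 3.1 4.9 2.4
   vertex 3.5 4.6 3.3
   vertex 4.8 1.3 2.0
  endloop
 endfacet
 facet normal -0.274 0.958 -0.079
  outer loop
   vertex 3.1 4.9 2.4
   vertex 1.7 4.3 0.0
   vertex 0.6 4.3 3.8
  endloop
 endfacet
 facet normal -0.040 0.942 0.332
  outer loop
   vertex 3.1 4.9 2.4
   vertex 0.6 4.3 3.8
   vertex 3.5 4.6 3.3
  endloop
 endfacet
 facet normal 0.272 -0.258 0.927
  outer loop
   vertex 2.4 2.0 2.9
   vertex 4.8 1.3 2.0
   vertex 3.5 4.6 3.3
  endloop
 endfacet
 facet normal 0.214 -0.408 0.888
  outer loop
   vertex 2.4 2.0 2.9
   vertex 1.1 1.1 2.8
   vertex 4.8 1.3 2.0
  endloop
 endfacet
 facet normal 0.188 -0.227 0.956
  outer loop
   vertex 2.4 2.0 2.9
   vertex 3.5 4.6 3.3
   vertex 0.6 4.3 3.8
  endloop
 endfacet
 facet normal 0.120 -0.279 0.953
  outer loop
   vertex 2.4 2.0 2.9
   vertex 0.6 4.3 3.8
   vertex 1.1 1.1 2.8
  endloop
 endfacet
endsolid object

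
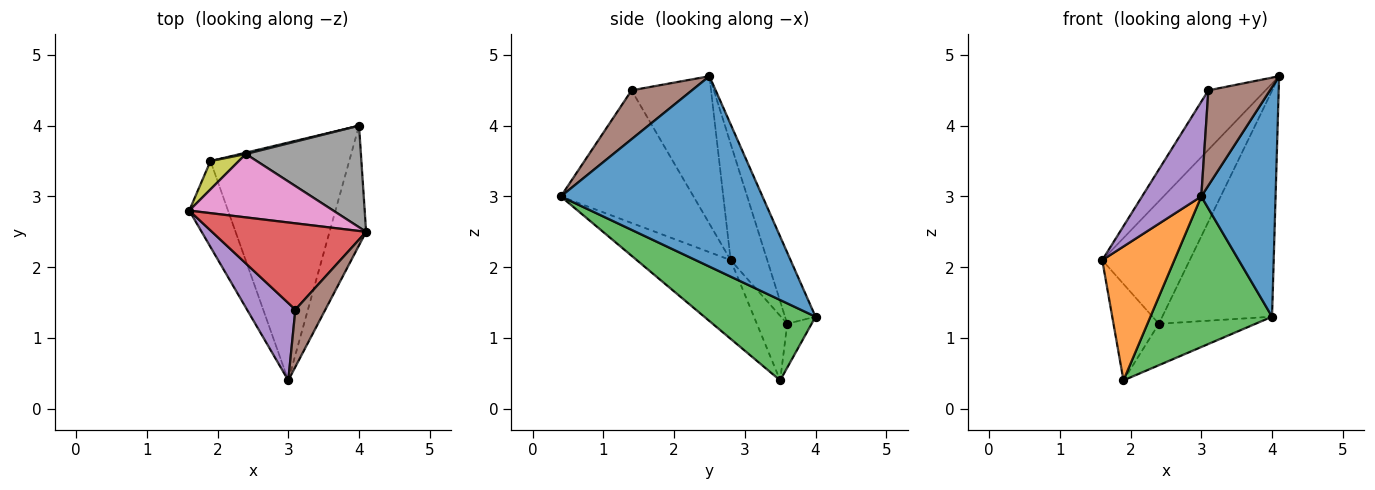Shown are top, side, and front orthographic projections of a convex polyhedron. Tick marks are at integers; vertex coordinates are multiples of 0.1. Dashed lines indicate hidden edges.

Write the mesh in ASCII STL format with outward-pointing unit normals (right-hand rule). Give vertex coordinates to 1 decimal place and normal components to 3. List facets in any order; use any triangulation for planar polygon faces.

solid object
 facet normal 0.923 -0.340 -0.177
  outer loop
   vertex 4.0 4.0 1.3
   vertex 4.1 2.5 4.7
   vertex 3.0 0.4 3.0
  endloop
 endfacet
 facet normal -0.739 -0.567 -0.364
  outer loop
   vertex 1.9 3.5 0.4
   vertex 3.0 0.4 3.0
   vertex 1.6 2.8 2.1
  endloop
 endfacet
 facet normal 0.440 -0.480 -0.759
  outer loop
   vertex 1.9 3.5 0.4
   vertex 4.0 4.0 1.3
   vertex 3.0 0.4 3.0
  endloop
 endfacet
 facet normal -0.619 0.445 0.647
  outer loop
   vertex 3.1 1.4 4.5
   vertex 4.1 2.5 4.7
   vertex 1.6 2.8 2.1
  endloop
 endfacet
 facet normal -0.866 -0.387 0.316
  outer loop
   vertex 3.1 1.4 4.5
   vertex 1.6 2.8 2.1
   vertex 3.0 0.4 3.0
  endloop
 endfacet
 facet normal 0.643 -0.656 0.395
  outer loop
   vertex 3.1 1.4 4.5
   vertex 3.0 0.4 3.0
   vertex 4.1 2.5 4.7
  endloop
 endfacet
 facet normal -0.348 0.833 0.431
  outer loop
   vertex 2.4 3.6 1.2
   vertex 1.6 2.8 2.1
   vertex 4.1 2.5 4.7
  endloop
 endfacet
 facet normal -0.246 0.884 0.397
  outer loop
   vertex 2.4 3.6 1.2
   vertex 4.1 2.5 4.7
   vertex 4.0 4.0 1.3
  endloop
 endfacet
 facet normal -0.541 0.807 0.237
  outer loop
   vertex 2.4 3.6 1.2
   vertex 1.9 3.5 0.4
   vertex 1.6 2.8 2.1
  endloop
 endfacet
 facet normal -0.244 0.969 0.032
  outer loop
   vertex 2.4 3.6 1.2
   vertex 4.0 4.0 1.3
   vertex 1.9 3.5 0.4
  endloop
 endfacet
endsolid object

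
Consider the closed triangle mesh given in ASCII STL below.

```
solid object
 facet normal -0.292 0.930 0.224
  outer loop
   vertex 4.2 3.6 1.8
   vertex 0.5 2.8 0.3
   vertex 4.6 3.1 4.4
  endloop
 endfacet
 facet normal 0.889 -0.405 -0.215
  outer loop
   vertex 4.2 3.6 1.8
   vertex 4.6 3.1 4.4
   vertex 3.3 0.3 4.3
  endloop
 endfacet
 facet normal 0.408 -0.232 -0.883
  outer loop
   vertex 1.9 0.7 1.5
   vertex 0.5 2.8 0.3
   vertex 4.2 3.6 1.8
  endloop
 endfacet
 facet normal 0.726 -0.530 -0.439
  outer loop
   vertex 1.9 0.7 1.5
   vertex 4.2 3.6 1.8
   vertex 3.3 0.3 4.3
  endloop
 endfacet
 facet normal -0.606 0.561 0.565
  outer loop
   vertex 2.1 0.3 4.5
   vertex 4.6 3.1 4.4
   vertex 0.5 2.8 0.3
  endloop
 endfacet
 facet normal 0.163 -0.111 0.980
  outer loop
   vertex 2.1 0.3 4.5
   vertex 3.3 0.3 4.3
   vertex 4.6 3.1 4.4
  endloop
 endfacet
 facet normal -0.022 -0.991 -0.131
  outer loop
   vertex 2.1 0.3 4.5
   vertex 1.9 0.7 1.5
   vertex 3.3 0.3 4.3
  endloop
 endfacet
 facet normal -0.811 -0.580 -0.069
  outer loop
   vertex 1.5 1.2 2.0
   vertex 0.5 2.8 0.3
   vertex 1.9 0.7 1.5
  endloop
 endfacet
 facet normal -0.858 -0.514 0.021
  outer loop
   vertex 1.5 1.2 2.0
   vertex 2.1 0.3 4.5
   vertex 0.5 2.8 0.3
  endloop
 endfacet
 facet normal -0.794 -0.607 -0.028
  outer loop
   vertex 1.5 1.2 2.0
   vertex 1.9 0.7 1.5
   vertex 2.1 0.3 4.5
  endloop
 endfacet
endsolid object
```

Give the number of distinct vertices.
7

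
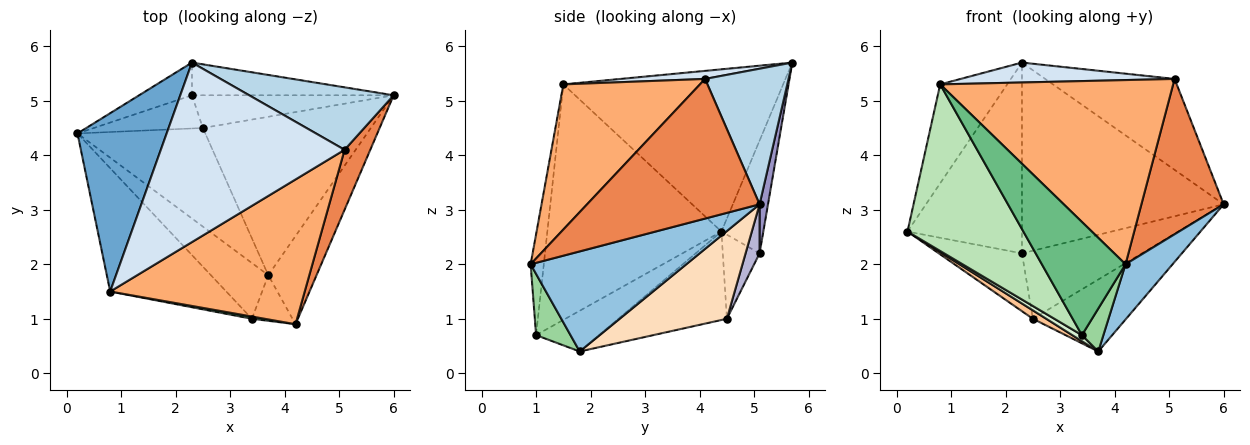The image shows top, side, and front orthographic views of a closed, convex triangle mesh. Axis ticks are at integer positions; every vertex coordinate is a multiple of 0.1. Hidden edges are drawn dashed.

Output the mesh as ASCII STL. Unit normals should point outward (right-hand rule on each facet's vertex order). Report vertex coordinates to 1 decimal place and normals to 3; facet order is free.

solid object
 facet normal -0.847 0.258 0.465
  outer loop
   vertex 0.8 1.5 5.3
   vertex 2.3 5.7 5.7
   vertex 0.2 4.4 2.6
  endloop
 endfacet
 facet normal 0.869 -0.263 -0.419
  outer loop
   vertex 3.7 1.8 0.4
   vertex 6.0 5.1 3.1
   vertex 4.2 0.9 2.0
  endloop
 endfacet
 facet normal 0.469 0.728 0.500
  outer loop
   vertex 5.1 4.1 5.4
   vertex 6.0 5.1 3.1
   vertex 2.3 5.7 5.7
  endloop
 endfacet
 facet normal 0.043 -0.110 0.993
  outer loop
   vertex 5.1 4.1 5.4
   vertex 2.3 5.7 5.7
   vertex 0.8 1.5 5.3
  endloop
 endfacet
 facet normal 0.890 -0.425 0.164
  outer loop
   vertex 5.1 4.1 5.4
   vertex 4.2 0.9 2.0
   vertex 6.0 5.1 3.1
  endloop
 endfacet
 facet normal 0.419 -0.714 0.561
  outer loop
   vertex 5.1 4.1 5.4
   vertex 0.8 1.5 5.3
   vertex 4.2 0.9 2.0
  endloop
 endfacet
 facet normal -0.568 -0.070 -0.820
  outer loop
   vertex 2.5 4.5 1.0
   vertex 3.7 1.8 0.4
   vertex 0.2 4.4 2.6
  endloop
 endfacet
 facet normal 0.429 0.374 -0.822
  outer loop
   vertex 2.5 4.5 1.0
   vertex 6.0 5.1 3.1
   vertex 3.7 1.8 0.4
  endloop
 endfacet
 facet normal -0.155 -0.988 0.020
  outer loop
   vertex 3.4 1.0 0.7
   vertex 4.2 0.9 2.0
   vertex 0.8 1.5 5.3
  endloop
 endfacet
 facet normal 0.739 -0.461 -0.490
  outer loop
   vertex 3.4 1.0 0.7
   vertex 3.7 1.8 0.4
   vertex 4.2 0.9 2.0
  endloop
 endfacet
 facet normal -0.770 -0.513 -0.380
  outer loop
   vertex 3.4 1.0 0.7
   vertex 0.8 1.5 5.3
   vertex 0.2 4.4 2.6
  endloop
 endfacet
 facet normal -0.576 -0.088 -0.812
  outer loop
   vertex 3.4 1.0 0.7
   vertex 0.2 4.4 2.6
   vertex 3.7 1.8 0.4
  endloop
 endfacet
 facet normal 0.041 0.985 -0.169
  outer loop
   vertex 2.3 5.1 2.2
   vertex 2.3 5.7 5.7
   vertex 6.0 5.1 3.1
  endloop
 endfacet
 facet normal 0.105 0.896 -0.431
  outer loop
   vertex 2.3 5.1 2.2
   vertex 6.0 5.1 3.1
   vertex 2.5 4.5 1.0
  endloop
 endfacet
 facet normal -0.339 0.927 -0.159
  outer loop
   vertex 2.3 5.1 2.2
   vertex 0.2 4.4 2.6
   vertex 2.3 5.7 5.7
  endloop
 endfacet
 facet normal -0.358 0.810 -0.465
  outer loop
   vertex 2.3 5.1 2.2
   vertex 2.5 4.5 1.0
   vertex 0.2 4.4 2.6
  endloop
 endfacet
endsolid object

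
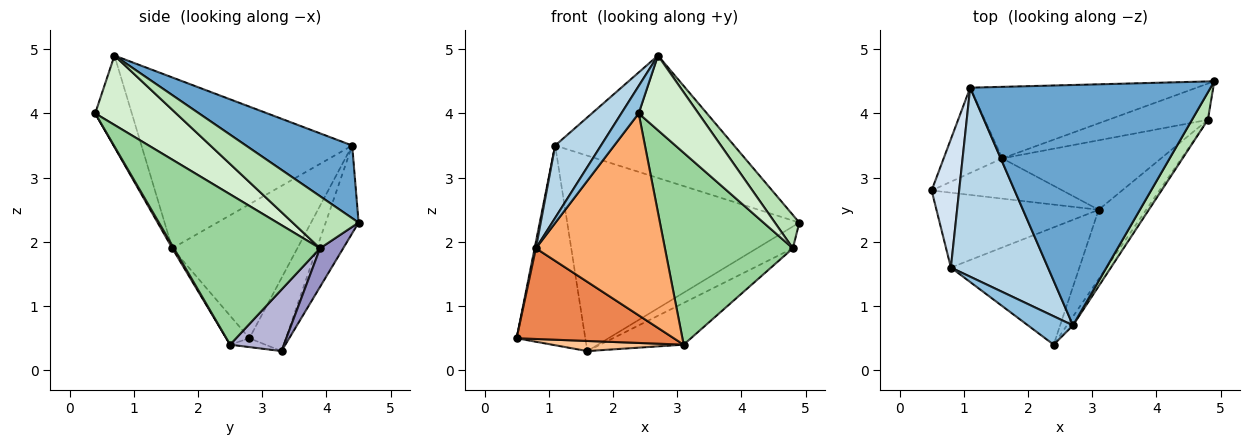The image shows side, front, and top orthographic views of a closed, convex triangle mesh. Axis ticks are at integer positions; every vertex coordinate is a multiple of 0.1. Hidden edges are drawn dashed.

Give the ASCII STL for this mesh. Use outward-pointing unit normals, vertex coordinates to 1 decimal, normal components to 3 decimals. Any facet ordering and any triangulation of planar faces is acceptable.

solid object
 facet normal 0.260 0.438 0.860
  outer loop
   vertex 1.1 4.4 3.5
   vertex 2.7 0.7 4.9
   vertex 4.9 4.5 2.3
  endloop
 endfacet
 facet normal -0.826 -0.391 0.406
  outer loop
   vertex 0.8 1.6 1.9
   vertex 2.4 0.4 4.0
   vertex 2.7 0.7 4.9
  endloop
 endfacet
 facet normal -0.854 -0.186 0.485
  outer loop
   vertex 0.8 1.6 1.9
   vertex 2.7 0.7 4.9
   vertex 1.1 4.4 3.5
  endloop
 endfacet
 facet normal -0.979 -0.010 0.201
  outer loop
   vertex 0.8 1.6 1.9
   vertex 1.1 4.4 3.5
   vertex 0.5 2.8 0.5
  endloop
 endfacet
 facet normal -0.113 -0.766 -0.633
  outer loop
   vertex 0.8 1.6 1.9
   vertex 0.5 2.8 0.5
   vertex 3.1 2.5 0.4
  endloop
 endfacet
 facet normal 0.011 -0.865 -0.502
  outer loop
   vertex 0.8 1.6 1.9
   vertex 3.1 2.5 0.4
   vertex 2.4 0.4 4.0
  endloop
 endfacet
 facet normal -0.065 -0.243 -0.968
  outer loop
   vertex 1.6 3.3 0.3
   vertex 3.1 2.5 0.4
   vertex 0.5 2.8 0.5
  endloop
 endfacet
 facet normal -0.440 0.826 -0.353
  outer loop
   vertex 1.6 3.3 0.3
   vertex 0.5 2.8 0.5
   vertex 1.1 4.4 3.5
  endloop
 endfacet
 facet normal -0.132 0.931 -0.341
  outer loop
   vertex 1.6 3.3 0.3
   vertex 1.1 4.4 3.5
   vertex 4.9 4.5 2.3
  endloop
 endfacet
 facet normal 0.732 -0.641 -0.231
  outer loop
   vertex 4.8 3.9 1.9
   vertex 2.4 0.4 4.0
   vertex 3.1 2.5 0.4
  endloop
 endfacet
 facet normal 0.902 -0.334 0.275
  outer loop
   vertex 4.8 3.9 1.9
   vertex 4.9 4.5 2.3
   vertex 2.7 0.7 4.9
  endloop
 endfacet
 facet normal 0.803 -0.592 -0.070
  outer loop
   vertex 4.8 3.9 1.9
   vertex 2.7 0.7 4.9
   vertex 2.4 0.4 4.0
  endloop
 endfacet
 facet normal 0.315 0.490 -0.813
  outer loop
   vertex 4.8 3.9 1.9
   vertex 1.6 3.3 0.3
   vertex 4.9 4.5 2.3
  endloop
 endfacet
 facet normal 0.315 0.489 -0.813
  outer loop
   vertex 4.8 3.9 1.9
   vertex 3.1 2.5 0.4
   vertex 1.6 3.3 0.3
  endloop
 endfacet
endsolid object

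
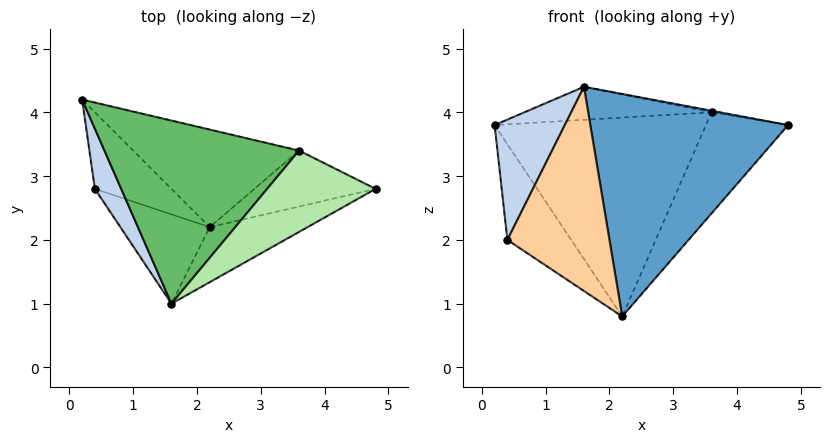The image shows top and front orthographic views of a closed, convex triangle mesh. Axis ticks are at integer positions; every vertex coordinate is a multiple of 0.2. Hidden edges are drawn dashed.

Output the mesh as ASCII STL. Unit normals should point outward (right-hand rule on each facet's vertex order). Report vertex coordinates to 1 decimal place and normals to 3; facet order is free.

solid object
 facet normal 0.448 -0.868 -0.215
  outer loop
   vertex 2.2 2.2 0.8
   vertex 4.8 2.8 3.8
   vertex 1.6 1.0 4.4
  endloop
 endfacet
 facet normal -0.913 -0.365 0.183
  outer loop
   vertex 0.4 2.8 2.0
   vertex 1.6 1.0 4.4
   vertex 0.2 4.2 3.8
  endloop
 endfacet
 facet normal -0.154 0.772 -0.617
  outer loop
   vertex 0.4 2.8 2.0
   vertex 0.2 4.2 3.8
   vertex 2.2 2.2 0.8
  endloop
 endfacet
 facet normal -0.497 -0.795 -0.348
  outer loop
   vertex 0.4 2.8 2.0
   vertex 2.2 2.2 0.8
   vertex 1.6 1.0 4.4
  endloop
 endfacet
 facet normal -0.016 0.177 0.984
  outer loop
   vertex 3.6 3.4 4.0
   vertex 0.2 4.2 3.8
   vertex 1.6 1.0 4.4
  endloop
 endfacet
 facet normal 0.174 0.019 0.985
  outer loop
   vertex 3.6 3.4 4.0
   vertex 1.6 1.0 4.4
   vertex 4.8 2.8 3.8
  endloop
 endfacet
 facet normal 0.231 0.874 -0.429
  outer loop
   vertex 3.6 3.4 4.0
   vertex 2.2 2.2 0.8
   vertex 0.2 4.2 3.8
  endloop
 endfacet
 facet normal 0.336 0.824 -0.456
  outer loop
   vertex 3.6 3.4 4.0
   vertex 4.8 2.8 3.8
   vertex 2.2 2.2 0.8
  endloop
 endfacet
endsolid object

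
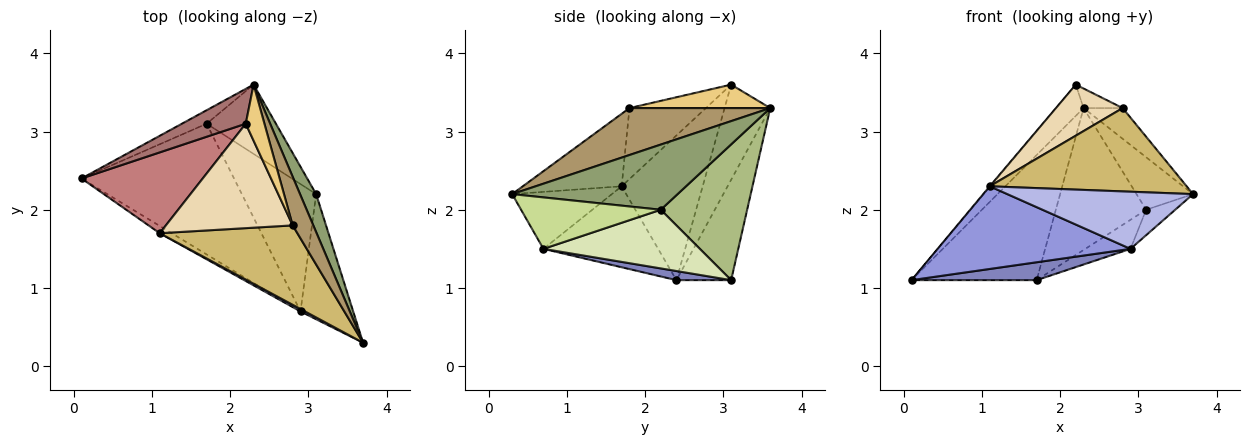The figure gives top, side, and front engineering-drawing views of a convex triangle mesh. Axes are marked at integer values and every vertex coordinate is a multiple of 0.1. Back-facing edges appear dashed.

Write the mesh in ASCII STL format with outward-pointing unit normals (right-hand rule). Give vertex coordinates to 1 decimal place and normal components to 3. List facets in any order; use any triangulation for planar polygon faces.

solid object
 facet normal -0.399 0.912 -0.098
  outer loop
   vertex 1.7 3.1 1.1
   vertex 0.1 2.4 1.1
   vertex 2.3 3.6 3.3
  endloop
 endfacet
 facet normal 0.059 -0.135 -0.989
  outer loop
   vertex 2.9 0.7 1.5
   vertex 0.1 2.4 1.1
   vertex 1.7 3.1 1.1
  endloop
 endfacet
 facet normal -0.510 -0.857 -0.075
  outer loop
   vertex 2.9 0.7 1.5
   vertex 1.1 1.7 2.3
   vertex 0.1 2.4 1.1
  endloop
 endfacet
 facet normal -0.473 -0.880 0.037
  outer loop
   vertex 2.9 0.7 1.5
   vertex 3.7 0.3 2.2
   vertex 1.1 1.7 2.3
  endloop
 endfacet
 facet normal 0.921 0.315 0.228
  outer loop
   vertex 3.1 2.2 2.0
   vertex 2.3 3.6 3.3
   vertex 3.7 0.3 2.2
  endloop
 endfacet
 facet normal 0.652 0.681 -0.333
  outer loop
   vertex 3.1 2.2 2.0
   vertex 1.7 3.1 1.1
   vertex 2.3 3.6 3.3
  endloop
 endfacet
 facet normal 0.691 0.144 -0.708
  outer loop
   vertex 3.1 2.2 2.0
   vertex 3.7 0.3 2.2
   vertex 2.9 0.7 1.5
  endloop
 endfacet
 facet normal 0.610 0.176 -0.773
  outer loop
   vertex 3.1 2.2 2.0
   vertex 2.9 0.7 1.5
   vertex 1.7 3.1 1.1
  endloop
 endfacet
 facet normal 0.887 0.246 0.390
  outer loop
   vertex 2.8 1.8 3.3
   vertex 3.7 0.3 2.2
   vertex 2.3 3.6 3.3
  endloop
 endfacet
 facet normal -0.341 -0.680 0.648
  outer loop
   vertex 2.8 1.8 3.3
   vertex 1.1 1.7 2.3
   vertex 3.7 0.3 2.2
  endloop
 endfacet
 facet normal 0.764 0.212 0.609
  outer loop
   vertex 2.2 3.1 3.6
   vertex 2.8 1.8 3.3
   vertex 2.3 3.6 3.3
  endloop
 endfacet
 facet normal -0.449 -0.392 0.803
  outer loop
   vertex 2.2 3.1 3.6
   vertex 1.1 1.7 2.3
   vertex 2.8 1.8 3.3
  endloop
 endfacet
 facet normal -0.743 0.448 0.498
  outer loop
   vertex 2.2 3.1 3.6
   vertex 2.3 3.6 3.3
   vertex 0.1 2.4 1.1
  endloop
 endfacet
 facet normal -0.767 0.006 0.642
  outer loop
   vertex 2.2 3.1 3.6
   vertex 0.1 2.4 1.1
   vertex 1.1 1.7 2.3
  endloop
 endfacet
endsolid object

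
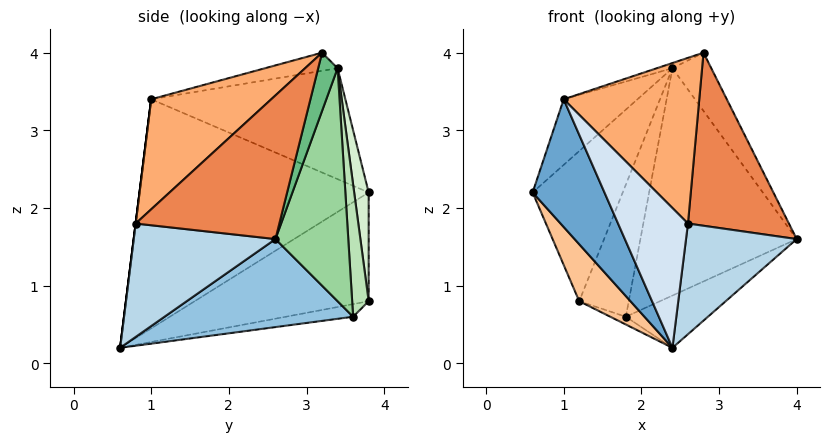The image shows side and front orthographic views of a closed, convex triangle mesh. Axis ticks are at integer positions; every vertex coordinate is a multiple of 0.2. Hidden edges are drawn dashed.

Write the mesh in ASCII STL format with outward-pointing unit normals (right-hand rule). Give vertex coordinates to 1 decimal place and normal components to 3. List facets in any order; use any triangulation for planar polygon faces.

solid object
 facet normal -0.892 -0.280 -0.355
  outer loop
   vertex 1.0 1.0 3.4
   vertex 0.6 3.8 2.2
   vertex 2.4 0.6 0.2
  endloop
 endfacet
 facet normal 0.482 0.210 -0.851
  outer loop
   vertex 1.8 3.6 0.6
   vertex 4.0 2.6 1.6
   vertex 2.4 0.6 0.2
  endloop
 endfacet
 facet normal 0.788 -0.615 -0.022
  outer loop
   vertex 2.6 0.8 1.8
   vertex 2.4 0.6 0.2
   vertex 4.0 2.6 1.6
  endloop
 endfacet
 facet normal 0.000 -0.992 0.124
  outer loop
   vertex 2.6 0.8 1.8
   vertex 1.0 1.0 3.4
   vertex 2.4 0.6 0.2
  endloop
 endfacet
 facet normal 0.716 -0.503 0.484
  outer loop
   vertex 2.6 0.8 1.8
   vertex 4.0 2.6 1.6
   vertex 2.8 3.2 4.0
  endloop
 endfacet
 facet normal 0.529 -0.597 0.603
  outer loop
   vertex 2.6 0.8 1.8
   vertex 2.8 3.2 4.0
   vertex 1.0 1.0 3.4
  endloop
 endfacet
 facet normal -0.887 -0.261 -0.380
  outer loop
   vertex 1.2 3.8 0.8
   vertex 2.4 0.6 0.2
   vertex 0.6 3.8 2.2
  endloop
 endfacet
 facet normal -0.295 0.068 -0.953
  outer loop
   vertex 1.2 3.8 0.8
   vertex 1.8 3.6 0.6
   vertex 2.4 0.6 0.2
  endloop
 endfacet
 facet normal 0.447 0.894 0.000
  outer loop
   vertex 2.4 3.4 3.8
   vertex 2.8 3.2 4.0
   vertex 4.0 2.6 1.6
  endloop
 endfacet
 facet normal 0.422 0.906 -0.023
  outer loop
   vertex 2.4 3.4 3.8
   vertex 4.0 2.6 1.6
   vertex 1.8 3.6 0.6
  endloop
 endfacet
 facet normal 0.316 0.949 0.000
  outer loop
   vertex 2.4 3.4 3.8
   vertex 1.8 3.6 0.6
   vertex 1.2 3.8 0.8
  endloop
 endfacet
 facet normal 0.159 0.985 0.068
  outer loop
   vertex 2.4 3.4 3.8
   vertex 1.2 3.8 0.8
   vertex 0.6 3.8 2.2
  endloop
 endfacet
 facet normal -0.616 0.234 0.752
  outer loop
   vertex 2.4 3.4 3.8
   vertex 0.6 3.8 2.2
   vertex 1.0 1.0 3.4
  endloop
 endfacet
 facet normal -0.410 0.088 0.908
  outer loop
   vertex 2.4 3.4 3.8
   vertex 1.0 1.0 3.4
   vertex 2.8 3.2 4.0
  endloop
 endfacet
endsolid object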